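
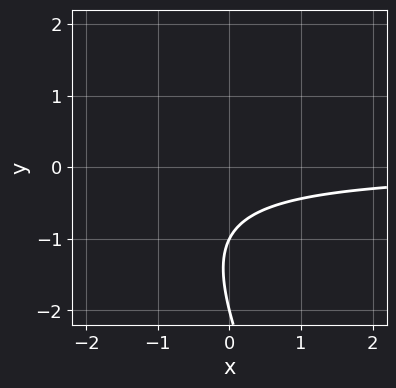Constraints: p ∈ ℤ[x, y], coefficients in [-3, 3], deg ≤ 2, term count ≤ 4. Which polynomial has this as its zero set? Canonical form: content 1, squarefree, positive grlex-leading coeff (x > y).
2*x*y + y^2 + 3*y + 2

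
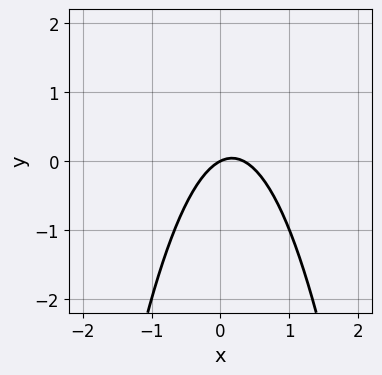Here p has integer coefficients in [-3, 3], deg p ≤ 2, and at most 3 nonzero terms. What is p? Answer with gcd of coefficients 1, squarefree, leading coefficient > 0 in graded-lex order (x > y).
The degree is 2 — a generic line meets the curve in up to 2 points.
Against the integer gridlines: it crosses the x-axis at the gridline x = 0; one y-axis crossing is at y = 0.
Together with the visible shape, these determine p as stated.

3*x^2 - x + 2*y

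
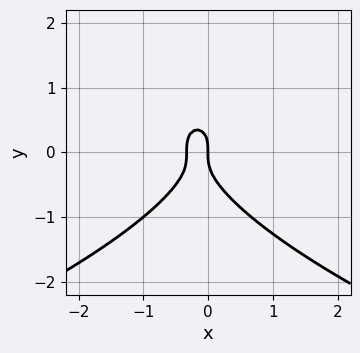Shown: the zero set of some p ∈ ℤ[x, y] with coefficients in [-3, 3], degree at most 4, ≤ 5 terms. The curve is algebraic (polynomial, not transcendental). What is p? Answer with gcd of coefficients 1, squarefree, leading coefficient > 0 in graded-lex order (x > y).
2*y^3 + 3*x^2 + x

(a) The degree is 3 — no degree-2 curve has this shape.
(b) From the axis intercepts and sections: one y-axis crossing is at y = 0; it meets the x-axis at x = 0 (among the integer gridlines).
(c) Assembling these constraints gives the stated polynomial.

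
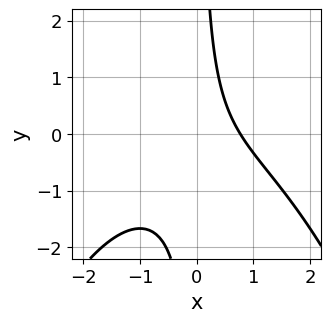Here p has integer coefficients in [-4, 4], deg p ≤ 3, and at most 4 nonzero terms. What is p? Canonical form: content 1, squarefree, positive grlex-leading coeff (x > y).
x^3 + 3*x*y + 2*x - 2

(a) deg p = 3.
(b) Reading off the gridlines: no y-intercept at any integer in the box.
(c) These observations pin down the coefficients.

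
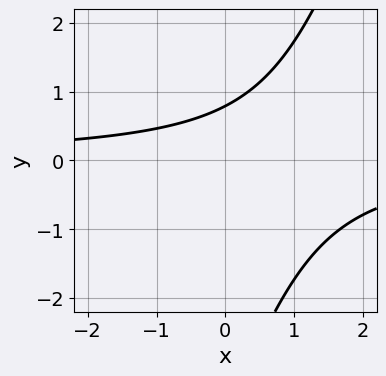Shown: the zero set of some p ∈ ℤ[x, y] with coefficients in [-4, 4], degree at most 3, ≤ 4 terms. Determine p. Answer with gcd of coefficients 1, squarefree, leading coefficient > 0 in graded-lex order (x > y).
3*x*y - y^2 - 3*y + 3

First, the degree is 2 — a generic line meets the curve in up to 2 points.
Next, against the integer gridlines: it misses every integer gridline on the x-axis.
Finally, the integer polynomial consistent with all of this is the stated p.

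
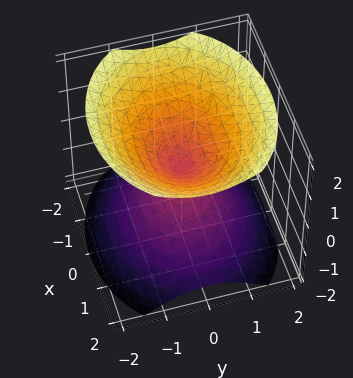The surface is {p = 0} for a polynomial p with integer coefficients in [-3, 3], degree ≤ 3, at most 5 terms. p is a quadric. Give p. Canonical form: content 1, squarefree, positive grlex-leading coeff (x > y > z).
2*x^2 + 3*y^2 - 3*z^2

I count 2 distinct pieces.
deg p = 2.
Symmetries: the x ↦ −x reflection is a symmetry, so x appears only in even powers; the y ↦ −y reflection is a symmetry, so y appears only in even powers; the z ↦ −z reflection is a symmetry, so z appears only in even powers.
Against the integer gridlines: one y-axis crossing is at y = 0; one z-axis crossing is at z = 0; one x-axis crossing is at x = 0.
Together with the visible shape, these determine p as stated.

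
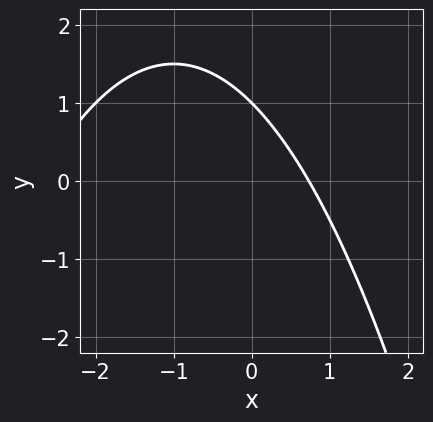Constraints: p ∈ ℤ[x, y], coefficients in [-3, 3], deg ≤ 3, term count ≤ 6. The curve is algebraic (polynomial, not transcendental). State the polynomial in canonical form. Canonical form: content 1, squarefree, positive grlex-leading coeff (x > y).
x^2 + 2*x + 2*y - 2

The degree is 2 — the shape is more complex than any degree-1 curve.
From the visible intercepts: it meets the y-axis at y = 1 (among the integer gridlines).
The integer polynomial consistent with all of this is the stated p.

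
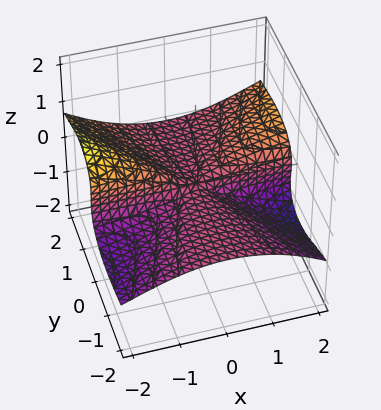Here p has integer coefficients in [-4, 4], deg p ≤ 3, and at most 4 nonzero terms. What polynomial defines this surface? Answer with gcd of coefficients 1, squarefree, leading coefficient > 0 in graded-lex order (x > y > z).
First, the degree is 3 — a generic line meets the surface in up to 3 points.
Next, from the visible intercepts: every point of the x-axis in the box is on the surface; it meets the z-axis at z = 0 (among the integer gridlines); the visible y-axis segment lies entirely on the surface.
Finally, these observations pin down the coefficients.

x^2*y - x*z^2 - 3*y^2*z - 3*z^3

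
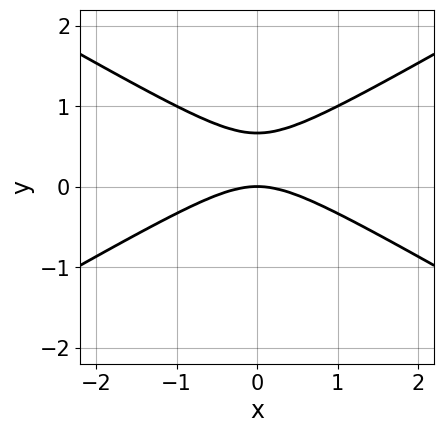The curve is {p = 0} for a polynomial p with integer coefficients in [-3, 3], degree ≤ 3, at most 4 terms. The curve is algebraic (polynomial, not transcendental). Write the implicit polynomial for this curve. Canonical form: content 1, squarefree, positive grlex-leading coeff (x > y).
x^2 - 3*y^2 + 2*y

1. deg p = 2. The shape is more complex than any degree-1 curve.
2. Symmetries: it's symmetric under x → −x, forcing even powers of x.
3. From the axis intercepts and sections: it meets the x-axis at x = 0 (among the integer gridlines); one y-axis crossing is at y = 0.
4. Solving for integer coefficients yields p as stated.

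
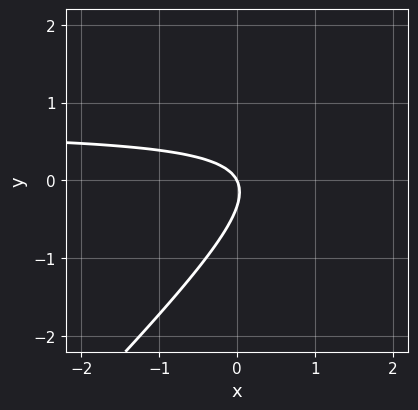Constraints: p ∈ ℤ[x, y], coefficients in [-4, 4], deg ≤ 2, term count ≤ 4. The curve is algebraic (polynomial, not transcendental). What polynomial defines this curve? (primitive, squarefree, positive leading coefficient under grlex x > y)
3*x*y - 3*y^2 - 2*x - y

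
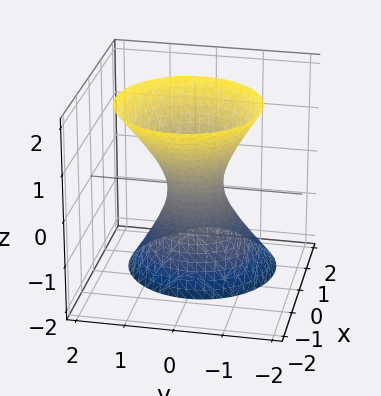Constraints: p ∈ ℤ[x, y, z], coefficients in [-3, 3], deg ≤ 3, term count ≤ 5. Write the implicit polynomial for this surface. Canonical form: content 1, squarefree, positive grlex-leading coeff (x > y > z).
First, degree: no degree-1 surface has this shape, so deg p = 2.
Next, against the integer gridlines: the surface avoids every integer z-axis point in the box.
Finally, fitting integer coefficients to these (and the overall shape) gives p.

3*x^2 + 2*x*z + 3*y^2 - z^2 - 1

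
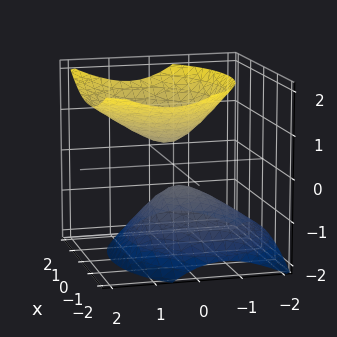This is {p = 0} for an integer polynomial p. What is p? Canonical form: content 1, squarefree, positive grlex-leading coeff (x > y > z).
2*x^2 + 3*y^2 - 2*y*z - 3*z^2 + 1

There are 2 components.
The degree is 2 — a generic line meets the surface in up to 2 points.
Observable constraints: no x-intercept at any integer in the box; no y-intercept at any integer in the box.
Putting this together gives p.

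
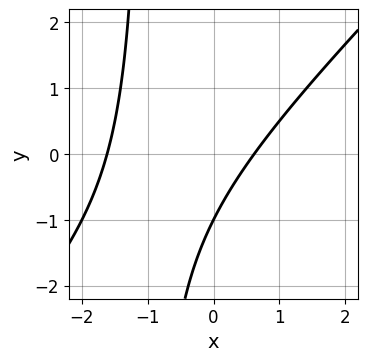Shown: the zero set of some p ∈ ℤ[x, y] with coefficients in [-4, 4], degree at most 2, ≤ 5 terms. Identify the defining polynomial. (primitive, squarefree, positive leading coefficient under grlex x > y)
First, the degree is 2 — the shape is more complex than any degree-1 curve.
Then, from the visible intercepts: it crosses the y-axis at the gridline y = -1.
Finally, putting this together gives p.

x^2 - x*y + x - y - 1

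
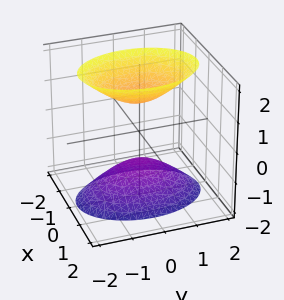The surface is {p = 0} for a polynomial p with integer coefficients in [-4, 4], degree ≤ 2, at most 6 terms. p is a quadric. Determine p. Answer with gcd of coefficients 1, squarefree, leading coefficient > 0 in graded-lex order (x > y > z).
2*x^2 + y^2 - z^2 + 1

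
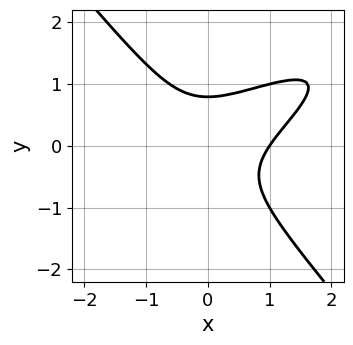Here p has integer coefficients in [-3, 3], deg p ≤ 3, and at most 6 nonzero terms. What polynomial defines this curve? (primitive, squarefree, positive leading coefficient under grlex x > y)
x^3 - 2*x^2*y + 2*y^3 - 1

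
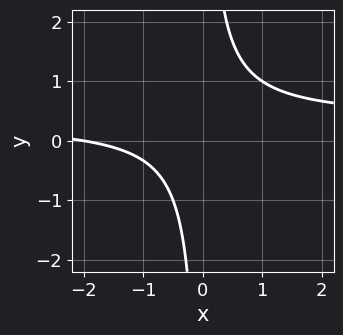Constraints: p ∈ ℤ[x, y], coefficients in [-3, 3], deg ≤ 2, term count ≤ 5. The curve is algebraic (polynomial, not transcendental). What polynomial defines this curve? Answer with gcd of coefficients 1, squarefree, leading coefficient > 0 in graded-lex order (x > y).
(a) The degree is 2 — the shape is more complex than any degree-1 curve.
(b) From the axis intercepts and sections: the curve avoids every integer y-axis point in the box; it crosses the x-axis at the gridline x = -2.
(c) Fitting integer coefficients to these (and the overall shape) gives p.

3*x*y - x - 2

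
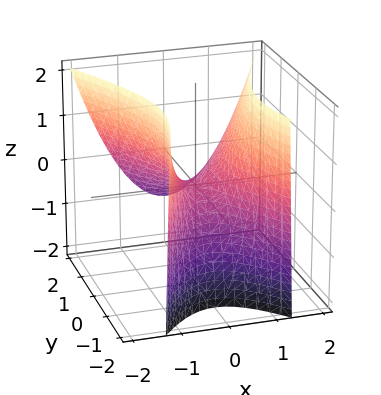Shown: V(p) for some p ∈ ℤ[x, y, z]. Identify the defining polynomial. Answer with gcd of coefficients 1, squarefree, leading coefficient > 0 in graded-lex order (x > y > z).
3*x^2 - y^2 - y*z - 2*z

1. Degree: a generic line meets the surface in up to 2 points, so deg p = 2.
2. From the axis intercepts and sections: it crosses the x-axis at the gridline x = 0; it meets the y-axis at y = 0 (among the integer gridlines).
3. Putting this together gives p.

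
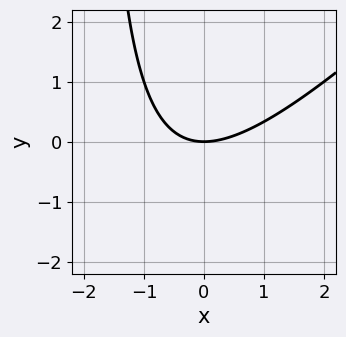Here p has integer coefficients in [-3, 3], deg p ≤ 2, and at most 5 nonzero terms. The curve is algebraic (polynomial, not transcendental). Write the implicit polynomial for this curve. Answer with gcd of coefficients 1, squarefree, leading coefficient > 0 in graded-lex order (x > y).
x^2 - x*y - 2*y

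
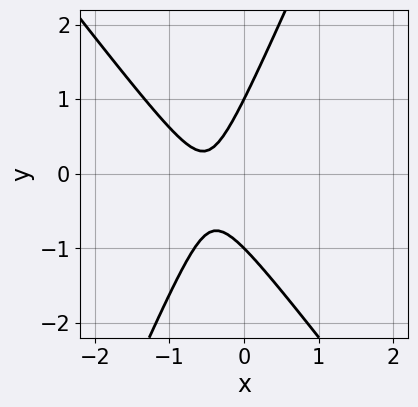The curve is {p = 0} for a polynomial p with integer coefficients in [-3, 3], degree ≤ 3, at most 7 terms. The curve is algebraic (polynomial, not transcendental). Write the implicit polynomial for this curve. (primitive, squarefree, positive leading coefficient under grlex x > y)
3*x^2 + x*y - y^2 + 3*x + 1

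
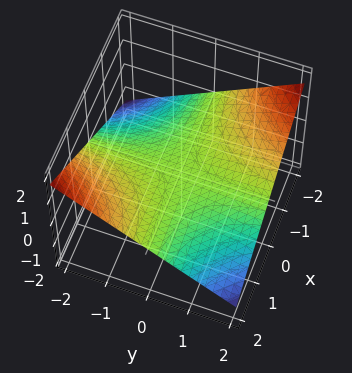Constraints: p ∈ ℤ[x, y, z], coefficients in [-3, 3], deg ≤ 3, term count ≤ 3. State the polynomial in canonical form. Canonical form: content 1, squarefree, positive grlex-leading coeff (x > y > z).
x*y + 3*z

(a) deg p = 2. A hyperbolic paraboloid; a quadric.
(b) From the axis intercepts and sections: the visible y-axis segment lies entirely on the surface; every point of the x-axis in the box is on the surface; it crosses the z-axis at the gridline z = 0.
(c) Matching integer coefficients to the picture gives p.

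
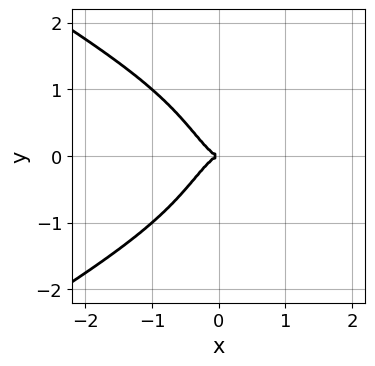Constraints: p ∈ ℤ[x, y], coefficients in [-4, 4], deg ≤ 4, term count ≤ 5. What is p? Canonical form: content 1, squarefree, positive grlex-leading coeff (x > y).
The degree is 4 — a generic line meets the curve in up to 4 points.
Symmetries: mirror symmetry y ↦ −y ⇒ only even powers of y.
Reading off the gridlines: it crosses the x-axis at the gridline x = 0; it crosses the y-axis at the gridline y = 0.
Solving for integer coefficients yields p as stated.

x^4 - 3*x^2*y^2 - 3*x^3 - y^2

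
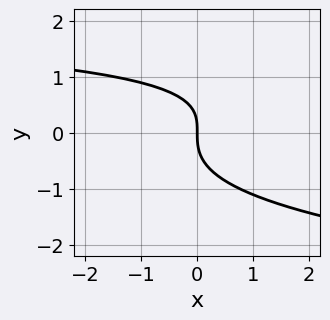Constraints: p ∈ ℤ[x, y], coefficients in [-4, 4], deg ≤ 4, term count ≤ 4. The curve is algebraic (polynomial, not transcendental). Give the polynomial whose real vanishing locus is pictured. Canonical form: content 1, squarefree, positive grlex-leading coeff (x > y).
3*y^3 - x*y + 3*x

Degree: the shape is more complex than any degree-2 curve, so deg p = 3.
Against the integer gridlines: it meets the x-axis at x = 0 (among the integer gridlines); one y-axis crossing is at y = 0.
Putting this together gives p.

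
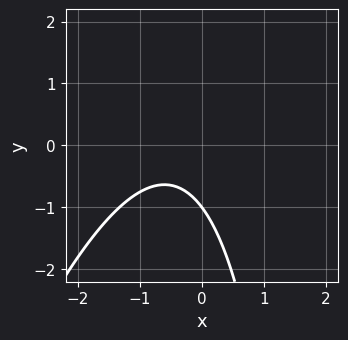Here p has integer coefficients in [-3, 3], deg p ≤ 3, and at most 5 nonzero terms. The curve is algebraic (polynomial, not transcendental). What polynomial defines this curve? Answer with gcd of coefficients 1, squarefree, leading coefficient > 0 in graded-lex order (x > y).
3*x^2 - x*y + 3*x + 3*y + 3

deg p = 2. The shape is more complex than any degree-1 curve.
Against the integer gridlines: one y-axis crossing is at y = -1; it misses every integer gridline on the x-axis.
Solving for integer coefficients yields p as stated.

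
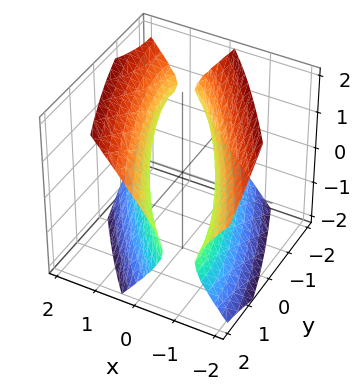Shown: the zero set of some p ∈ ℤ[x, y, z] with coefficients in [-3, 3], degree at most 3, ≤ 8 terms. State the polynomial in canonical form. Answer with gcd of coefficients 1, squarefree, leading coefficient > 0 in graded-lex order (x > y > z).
First, there are 2 components. Treating them together as one polynomial.
Next, the degree is 2 — the shape is more complex than any degree-1 surface.
Next, from the axis intercepts and sections: the surface avoids every integer z-axis point in the box.
Finally, solving for integer coefficients yields p as stated.

3*x^2 + 3*x*y + y^2 - y*z - 2*z^2 - 2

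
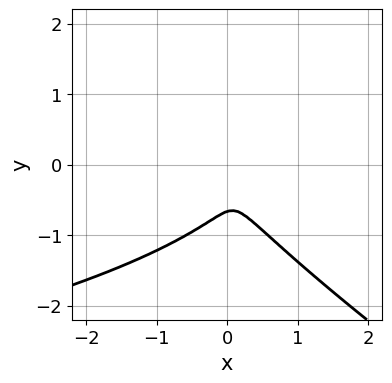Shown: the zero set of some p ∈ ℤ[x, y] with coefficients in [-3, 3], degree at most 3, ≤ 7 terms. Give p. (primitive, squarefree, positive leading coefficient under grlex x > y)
2*x*y^2 + 3*y^3 + 3*x^2 + 2*x*y + 2*y^2

deg p = 3. A generic line meets the curve in up to 3 points.
The integer polynomial consistent with all of this is the stated p.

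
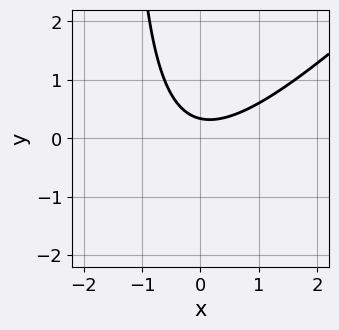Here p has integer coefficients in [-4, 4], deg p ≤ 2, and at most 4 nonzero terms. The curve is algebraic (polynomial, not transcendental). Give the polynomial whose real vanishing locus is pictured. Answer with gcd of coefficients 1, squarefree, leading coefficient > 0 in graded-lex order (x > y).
2*x^2 - 2*x*y - 3*y + 1

(a) deg p = 2. No degree-1 curve has this shape.
(b) Reading off the gridlines: it misses every integer gridline on the x-axis.
(c) Fitting integer coefficients to these (and the overall shape) gives p.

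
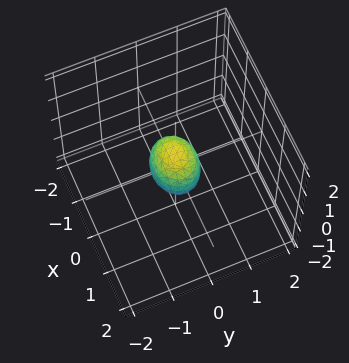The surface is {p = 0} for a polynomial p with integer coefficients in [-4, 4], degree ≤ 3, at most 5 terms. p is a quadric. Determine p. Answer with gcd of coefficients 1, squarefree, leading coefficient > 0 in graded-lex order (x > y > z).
Degree: bounded and convex; a quadric, so deg p = 2.
Symmetries: mirror symmetry y ↦ −y ⇒ only even powers of y; the z ↦ −z reflection is a symmetry, so z appears only in even powers; the x ↦ −x reflection is a symmetry, so x appears only in even powers.
These observations pin down the coefficients.

2*x^2 + 3*y^2 + 2*z^2 - 1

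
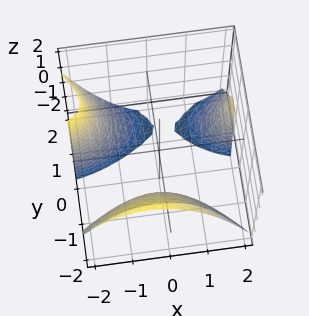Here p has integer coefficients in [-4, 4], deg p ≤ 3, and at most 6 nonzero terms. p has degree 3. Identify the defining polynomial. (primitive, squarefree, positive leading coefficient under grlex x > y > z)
2*x^2*y - x*y^2 - 2*y^3 - 2*y^2*z - 3

1. I count 3 distinct pieces. Treating them together as one polynomial.
2. Degree: the shape is more complex than any degree-2 surface, so deg p = 3.
3. Reading off the gridlines: the surface avoids every integer x-axis point in the box; no z-intercept at any integer in the box.
4. These observations pin down the coefficients.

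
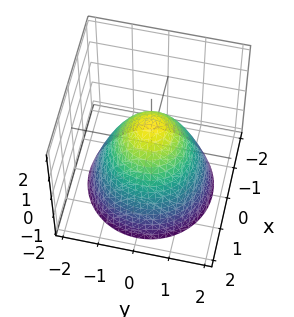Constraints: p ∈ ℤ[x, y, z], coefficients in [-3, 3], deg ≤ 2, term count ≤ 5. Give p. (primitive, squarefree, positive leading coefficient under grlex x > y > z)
x^2 + y^2 + z - 1

(a) The degree is 2 — the shape is more complex than any degree-1 surface.
(b) Symmetries: rotational symmetry about the z-axis ⇒ p depends on x, y only through x² + y².
(c) Reading off the gridlines: the y-axis gridline crossings are at y ∈ {-1, 1}; the x-axis gridline crossings are at x ∈ {-1, 1}; a circular section at z = -1 has radius between 1 and 2.
(d) The integer polynomial consistent with all of this is the stated p. Check: (0, 0, 1) on the z-axis lies on the surface, and p(0, 0, 1) = 0. ✓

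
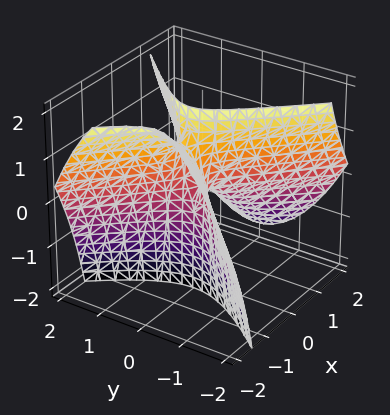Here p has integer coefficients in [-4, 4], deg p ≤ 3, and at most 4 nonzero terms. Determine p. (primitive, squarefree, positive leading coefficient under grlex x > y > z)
1. deg p = 2. No degree-1 surface has this shape.
2. Reading off the gridlines: it meets the y-axis at y = 0 (among the integer gridlines); one x-axis crossing is at x = 0.
3. Matching integer coefficients to the picture gives p.

3*x^2 + 3*x*z - 3*y^2 + z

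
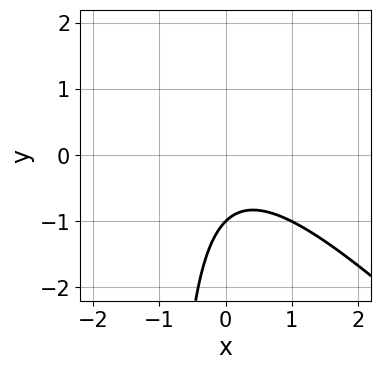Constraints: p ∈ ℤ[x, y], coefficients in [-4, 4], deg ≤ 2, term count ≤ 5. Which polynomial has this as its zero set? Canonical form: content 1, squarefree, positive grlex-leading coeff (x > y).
The degree is 2 — no degree-1 curve has this shape.
Observable constraints: no x-intercept at any integer in the box; it meets the y-axis at y = -1 (among the integer gridlines).
The integer polynomial consistent with all of this is the stated p.

x^2 + x*y + y + 1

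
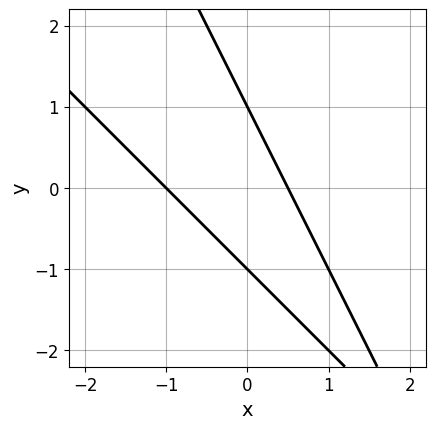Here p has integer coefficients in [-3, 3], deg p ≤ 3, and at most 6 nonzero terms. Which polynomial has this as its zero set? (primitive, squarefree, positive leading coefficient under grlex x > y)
(a) Degree: the shape is more complex than any degree-1 curve, so deg p = 2.
(b) Checking where it meets the axes: it meets the x-axis at x = -1 (among the integer gridlines); the y-axis gridline crossings are at y ∈ {-1, 1}.
(c) Putting this together gives p.

2*x^2 + 3*x*y + y^2 + x - 1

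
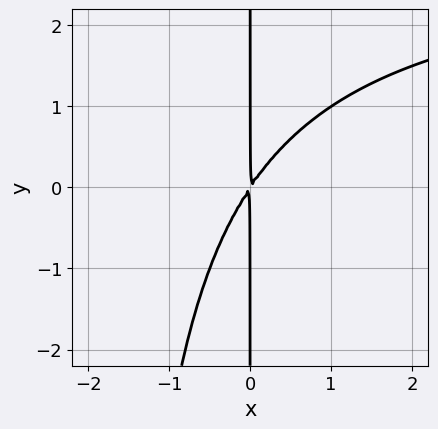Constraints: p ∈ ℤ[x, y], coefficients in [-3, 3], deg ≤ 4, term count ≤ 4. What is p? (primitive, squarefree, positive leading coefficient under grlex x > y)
x^2*y - 3*x^2 + 2*x*y

1. Degree: a generic line meets the curve in up to 3 points, so deg p = 3.
2. Checking where it meets the axes: every point of the y-axis in the box is on the curve.
3. The integer polynomial consistent with all of this is the stated p.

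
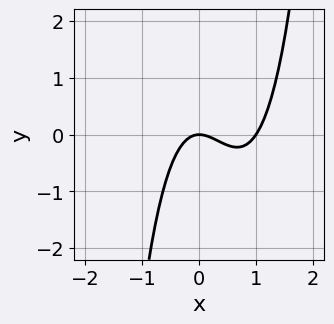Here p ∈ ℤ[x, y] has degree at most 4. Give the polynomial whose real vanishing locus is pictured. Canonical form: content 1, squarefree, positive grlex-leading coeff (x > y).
First, degree: no degree-2 curve has this shape, so deg p = 3.
Then, against the integer gridlines: among the integer gridlines, it crosses the x-axis at x ∈ {0, 1}; it meets the y-axis at y = 0 (among the integer gridlines).
Finally, fitting integer coefficients to these (and the overall shape) gives p.

3*x^3 - 3*x^2 - 2*y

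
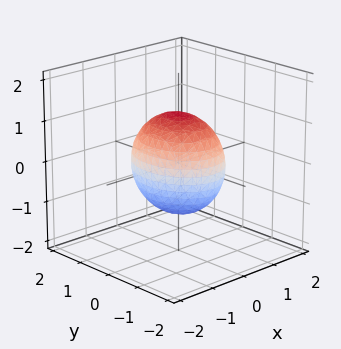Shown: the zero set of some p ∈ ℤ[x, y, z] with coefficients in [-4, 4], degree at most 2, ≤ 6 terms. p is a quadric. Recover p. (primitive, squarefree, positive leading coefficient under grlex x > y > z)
Degree: a closed, bounded, convex surface; a quadric, so deg p = 2.
Symmetries: it's symmetric under z → −z, forcing even powers of z; the y ↦ −y reflection is a symmetry, so y appears only in even powers; mirror symmetry x ↦ −x ⇒ only even powers of x.
From the axis intercepts and sections: the x-axis gridline crossings are at x ∈ {-1, 1}.
These observations pin down the coefficients.

3*x^2 + 2*y^2 + 2*z^2 - 3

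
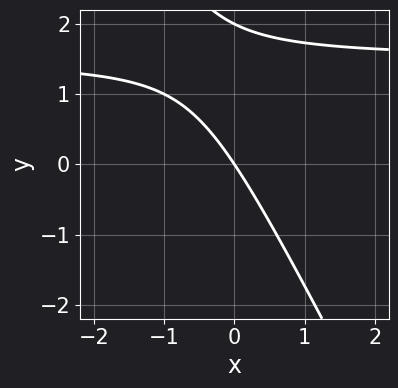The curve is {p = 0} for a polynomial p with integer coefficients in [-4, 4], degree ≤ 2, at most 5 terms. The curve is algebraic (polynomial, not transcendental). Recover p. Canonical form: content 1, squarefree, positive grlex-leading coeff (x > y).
2*x*y + y^2 - 3*x - 2*y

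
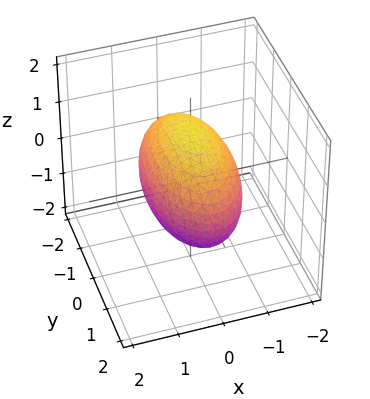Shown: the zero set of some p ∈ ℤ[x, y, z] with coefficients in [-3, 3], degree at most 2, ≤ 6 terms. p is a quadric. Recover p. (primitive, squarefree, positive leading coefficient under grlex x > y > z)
3*x^2 + y^2 + 2*z^2 - 3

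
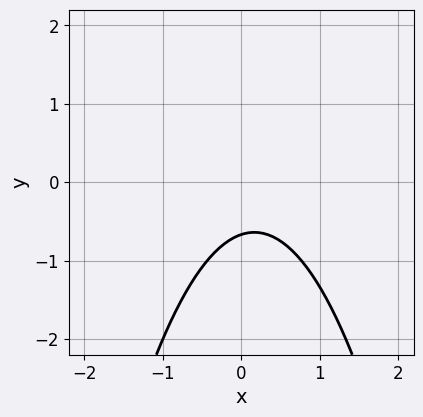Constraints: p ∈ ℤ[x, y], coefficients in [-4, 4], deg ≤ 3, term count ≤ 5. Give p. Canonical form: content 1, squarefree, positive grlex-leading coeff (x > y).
1. deg p = 2. The shape is more complex than any degree-1 curve.
2. Checking where it meets the axes: it misses every integer gridline on the x-axis.
3. Matching integer coefficients to the picture gives p.

3*x^2 - x + 3*y + 2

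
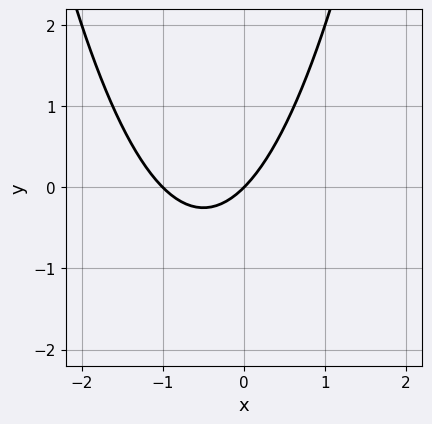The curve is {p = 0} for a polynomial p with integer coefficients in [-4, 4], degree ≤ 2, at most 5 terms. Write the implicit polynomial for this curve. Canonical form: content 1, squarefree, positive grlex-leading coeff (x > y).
The degree is 2 — a generic line meets the curve in up to 2 points.
From the axis intercepts and sections: it crosses the y-axis at the gridline y = 0; among the integer gridlines, it crosses the x-axis at x ∈ {-1, 0}.
Solving for integer coefficients yields p as stated.

x^2 + x - y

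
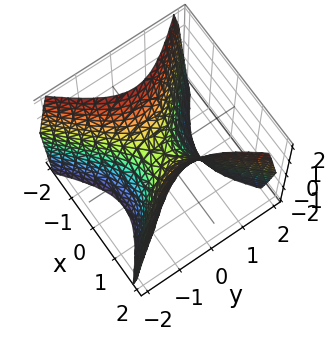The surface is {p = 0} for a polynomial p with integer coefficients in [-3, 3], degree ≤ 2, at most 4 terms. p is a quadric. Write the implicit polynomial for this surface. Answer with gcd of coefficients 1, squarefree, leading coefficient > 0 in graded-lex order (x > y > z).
1. Degree: a saddle surface; a quadric, so deg p = 2.
2. Symmetries: the x ↦ −x reflection is a symmetry, so x appears only in even powers; mirror symmetry y ↦ −y ⇒ only even powers of y.
3. Checking where it meets the axes: it crosses the y-axis at the gridline y = 0; one x-axis crossing is at x = 0; one z-axis crossing is at z = 0.
4. Putting this together gives p.

3*x^2 - 3*y^2 - 2*z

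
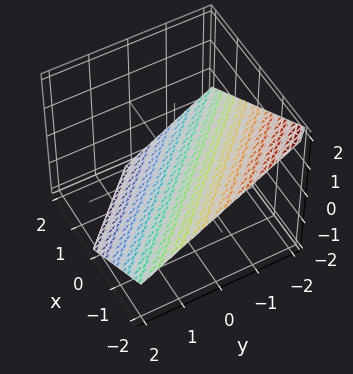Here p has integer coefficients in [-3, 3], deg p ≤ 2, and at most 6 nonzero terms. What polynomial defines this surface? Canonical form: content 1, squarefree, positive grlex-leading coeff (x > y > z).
1. The degree is 1 — the surface is flat (a plane).
2. Reading off the gridlines: it crosses the y-axis at the gridline y = -1; it crosses the x-axis at the gridline x = -1.
3. Assembling these constraints gives the stated polynomial.

2*x + 2*y + 3*z + 2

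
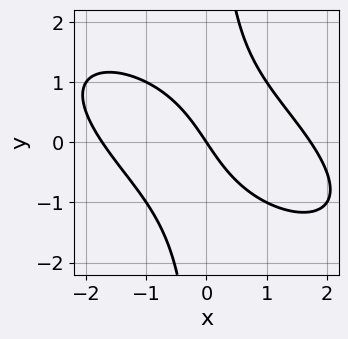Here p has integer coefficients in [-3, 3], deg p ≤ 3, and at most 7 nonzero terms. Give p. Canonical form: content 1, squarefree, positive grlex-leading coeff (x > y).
(a) deg p = 3. The shape is more complex than any degree-2 curve.
(b) Observable constraints: one y-axis crossing is at y = 0; it meets the x-axis at x = 0 (among the integer gridlines).
(c) Solving for integer coefficients yields p as stated.

x^3 + 2*x^2*y + 2*x*y^2 - 3*x - 2*y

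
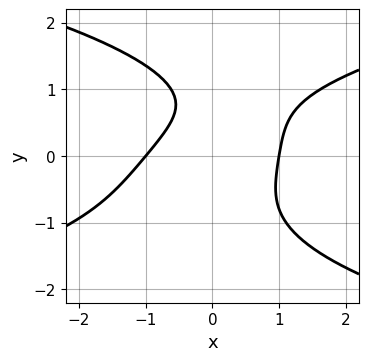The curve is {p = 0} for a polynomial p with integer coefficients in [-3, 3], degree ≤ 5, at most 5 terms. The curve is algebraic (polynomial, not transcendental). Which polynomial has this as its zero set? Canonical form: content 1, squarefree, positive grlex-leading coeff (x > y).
(a) deg p = 4. The shape is more complex than any degree-3 curve.
(b) Observable constraints: the x-axis gridline crossings are at x ∈ {-1, 1}; no y-intercept at any integer in the box.
(c) Matching integer coefficients to the picture gives p.

2*y^4 - 3*x^2 + 3*x*y - 2*y + 3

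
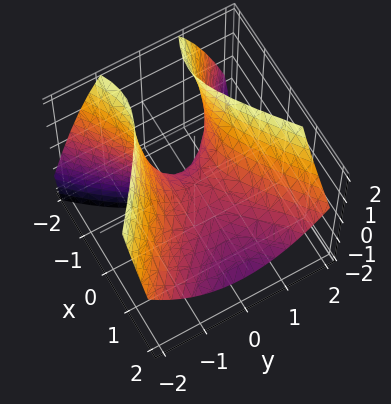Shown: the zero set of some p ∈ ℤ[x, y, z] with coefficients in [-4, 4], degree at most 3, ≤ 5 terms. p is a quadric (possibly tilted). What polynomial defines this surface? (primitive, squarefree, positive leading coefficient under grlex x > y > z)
The degree is 2 — no degree-1 surface has this shape.
Observable constraints: it meets the x-axis at x = 0 (among the integer gridlines); one z-axis crossing is at z = 0; it crosses the y-axis at the gridline y = 0.
Fitting integer coefficients to these (and the overall shape) gives p.

2*x^2 + 3*x*z - 3*y^2 + 3*z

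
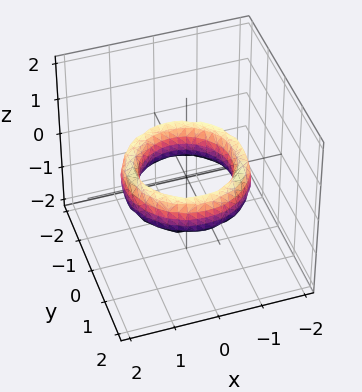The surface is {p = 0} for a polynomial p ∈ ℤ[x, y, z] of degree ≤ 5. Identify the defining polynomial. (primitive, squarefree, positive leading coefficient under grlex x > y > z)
x^4 + 2*x^2*y^2 + y^4 - 3*x^2 - 3*y^2 + z^2 + 2

The degree is 4 — a generic line meets the surface in up to 4 points.
Symmetries: rotational symmetry about the z-axis ⇒ p depends on x, y only through x² + y².
From the axis intercepts and sections: the x-axis gridline crossings are at x ∈ {-1, 1}; among the integer gridlines, it crosses the y-axis at y ∈ {-1, 1}; the surface avoids every integer z-axis point in the box.
Assembling these constraints gives the stated polynomial.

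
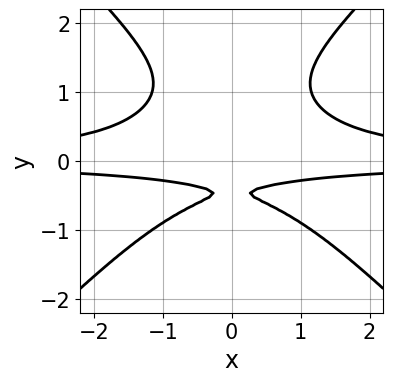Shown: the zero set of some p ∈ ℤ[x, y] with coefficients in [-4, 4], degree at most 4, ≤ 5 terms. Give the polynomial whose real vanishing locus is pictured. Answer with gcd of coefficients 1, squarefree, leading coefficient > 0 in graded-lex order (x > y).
3*x^2*y^2 - 3*y^4 + 3*y^3 - 3*y - 1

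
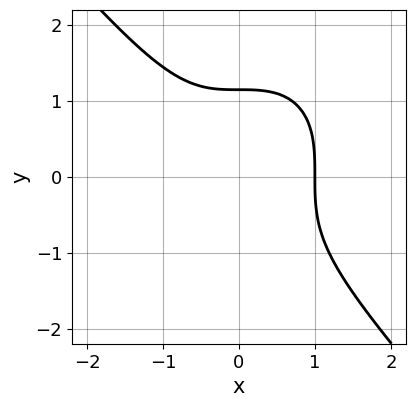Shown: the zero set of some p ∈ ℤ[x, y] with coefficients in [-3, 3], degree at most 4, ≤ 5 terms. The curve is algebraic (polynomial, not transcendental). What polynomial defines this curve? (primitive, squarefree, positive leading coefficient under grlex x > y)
(a) The degree is 3 — the shape is more complex than any degree-2 curve.
(b) Checking where it meets the axes: one x-axis crossing is at x = 1.
(c) Solving for integer coefficients yields p as stated.

3*x^3 + 2*y^3 - 3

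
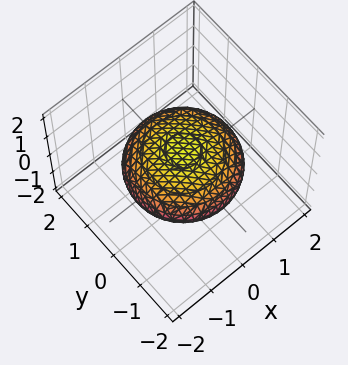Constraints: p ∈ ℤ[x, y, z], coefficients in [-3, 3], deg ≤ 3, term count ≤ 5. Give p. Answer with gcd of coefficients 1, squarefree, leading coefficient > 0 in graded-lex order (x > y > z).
x^2 + y^2 + 3*z^2 - 2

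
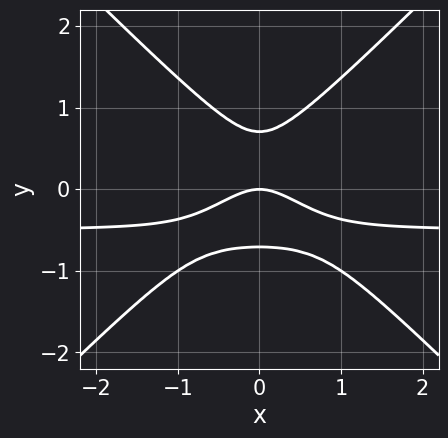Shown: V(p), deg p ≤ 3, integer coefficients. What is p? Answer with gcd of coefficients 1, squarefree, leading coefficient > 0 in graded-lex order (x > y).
2*x^2*y - 2*y^3 + x^2 + y

(a) deg p = 3. No degree-2 curve has this shape.
(b) Symmetries: mirror symmetry x ↦ −x ⇒ only even powers of x.
(c) Reading off the gridlines: it crosses the x-axis at the gridline x = 0; it meets the y-axis at y = 0 (among the integer gridlines).
(d) Assembling these constraints gives the stated polynomial.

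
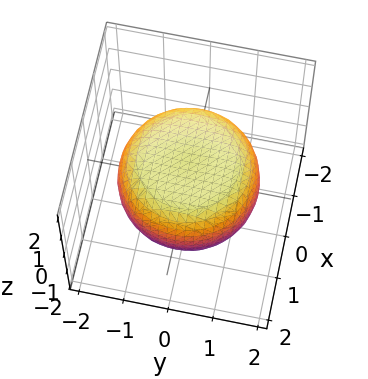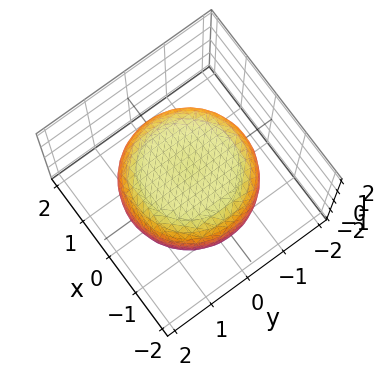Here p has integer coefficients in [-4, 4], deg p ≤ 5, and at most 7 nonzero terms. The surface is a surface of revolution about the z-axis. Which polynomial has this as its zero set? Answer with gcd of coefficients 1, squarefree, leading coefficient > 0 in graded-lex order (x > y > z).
First, the degree is 4 — a generic line meets the surface in up to 4 points.
Next, symmetries: rotational symmetry about the z-axis ⇒ p depends on x, y only through x² + y².
Next, from the axis intercepts and sections: a circular section at z = 1 has radius exactly 1; among the integer gridlines, it crosses the z-axis at z ∈ {-1, 1}.
Finally, fitting integer coefficients to these (and the overall shape) gives p.

x^4 + 2*x^2*y^2 + y^4 - x^2 - y^2 + 3*z^2 - 3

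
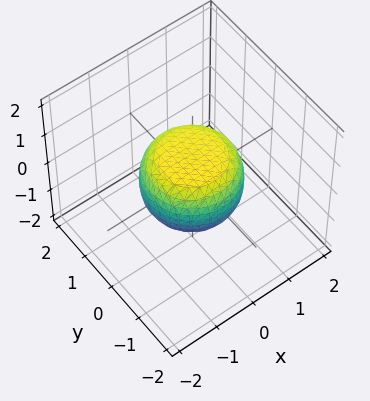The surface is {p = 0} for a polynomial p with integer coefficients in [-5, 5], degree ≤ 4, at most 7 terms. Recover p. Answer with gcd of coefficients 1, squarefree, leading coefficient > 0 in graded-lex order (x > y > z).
1. deg p = 4. A generic line meets the surface in up to 4 points.
2. Symmetries: rotational symmetry about the z-axis ⇒ p depends on x, y only through x² + y².
3. Reading off the gridlines: a circular section at z = 0 has radius between 1 and 2.
4. Assembling these constraints gives the stated polynomial.

2*x^4 + 4*x^2*y^2 + 2*y^4 - x^2 - y^2 + 3*z^2 - 2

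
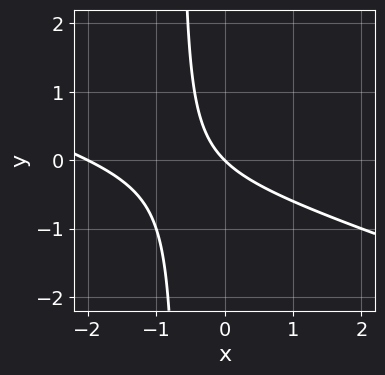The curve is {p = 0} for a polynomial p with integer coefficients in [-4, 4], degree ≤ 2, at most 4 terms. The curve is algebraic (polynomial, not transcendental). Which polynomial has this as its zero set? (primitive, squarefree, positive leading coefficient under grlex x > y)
1. deg p = 2. A generic line meets the curve in up to 2 points.
2. Checking where it meets the axes: one y-axis crossing is at y = 0; the x-axis gridline crossings are at x ∈ {-2, 0}.
3. Assembling these constraints gives the stated polynomial.

x^2 + 3*x*y + 2*x + 2*y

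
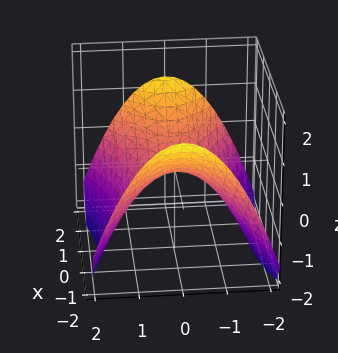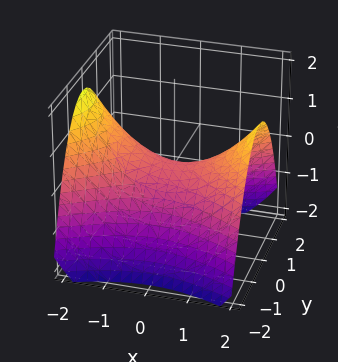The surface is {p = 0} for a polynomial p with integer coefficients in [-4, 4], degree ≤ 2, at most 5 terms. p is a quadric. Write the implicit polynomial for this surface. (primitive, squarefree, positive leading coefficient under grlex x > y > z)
x^2 - 2*y^2 - 3*z

(a) deg p = 2. A saddle surface; a quadric.
(b) Symmetries: mirror symmetry x ↦ −x ⇒ only even powers of x; it's symmetric under y → −y, forcing even powers of y.
(c) Observable constraints: it meets the z-axis at z = 0 (among the integer gridlines); it meets the x-axis at x = 0 (among the integer gridlines); it crosses the y-axis at the gridline y = 0.
(d) Together with the visible shape, these determine p as stated.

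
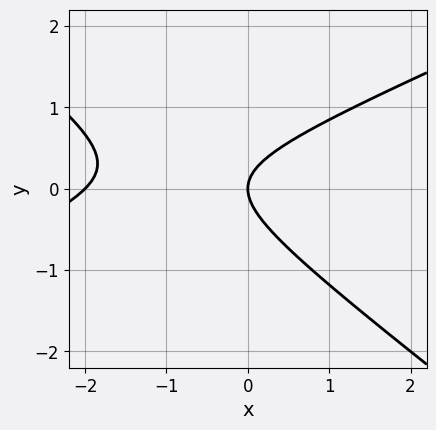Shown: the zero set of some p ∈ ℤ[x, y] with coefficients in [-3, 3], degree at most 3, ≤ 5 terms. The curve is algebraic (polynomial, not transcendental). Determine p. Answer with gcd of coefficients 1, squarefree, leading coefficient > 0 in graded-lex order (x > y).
x^2 - x*y - 3*y^2 + 2*x

(a) The degree is 2 — the shape is more complex than any degree-1 curve.
(b) Checking where it meets the axes: it meets the y-axis at y = 0 (among the integer gridlines); the x-axis gridline crossings are at x ∈ {-2, 0}.
(c) These observations pin down the coefficients.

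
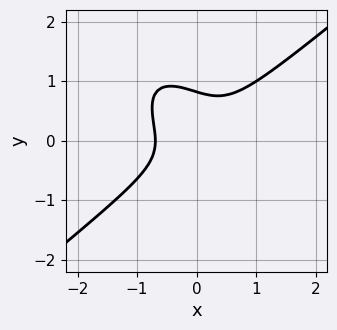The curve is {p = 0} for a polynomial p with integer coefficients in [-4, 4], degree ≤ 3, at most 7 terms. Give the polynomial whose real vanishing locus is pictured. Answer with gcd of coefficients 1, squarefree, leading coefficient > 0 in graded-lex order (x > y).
3*x^3 - 2*x*y^2 - 3*y^3 + y^2 + 1

1. The degree is 3 — a generic line meets the curve in up to 3 points.
2. Matching integer coefficients to the picture gives p.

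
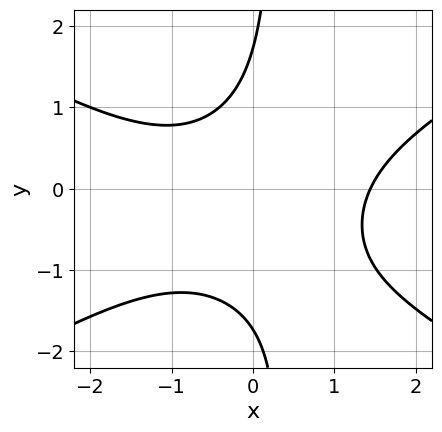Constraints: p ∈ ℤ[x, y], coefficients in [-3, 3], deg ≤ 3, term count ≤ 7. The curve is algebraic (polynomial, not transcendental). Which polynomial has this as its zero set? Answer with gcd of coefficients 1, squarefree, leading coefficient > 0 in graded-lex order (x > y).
x^3 - 3*x*y^2 - 2*x*y + y^2 - 3

(a) The degree is 3 — the shape is more complex than any degree-2 curve.
(b) Matching integer coefficients to the picture gives p.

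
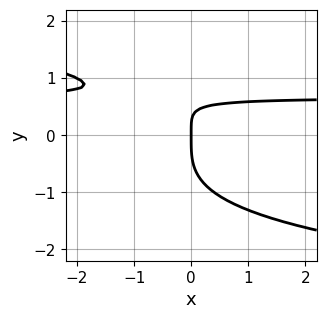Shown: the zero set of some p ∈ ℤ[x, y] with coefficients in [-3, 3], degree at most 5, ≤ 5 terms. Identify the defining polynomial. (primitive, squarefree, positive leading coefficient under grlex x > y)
2*y^4 + 3*x*y - 2*x

Degree: a generic line meets the curve in up to 4 points, so deg p = 4.
From the axis intercepts and sections: it crosses the x-axis at the gridline x = 0; it meets the y-axis at y = 0 (among the integer gridlines).
Fitting integer coefficients to these (and the overall shape) gives p.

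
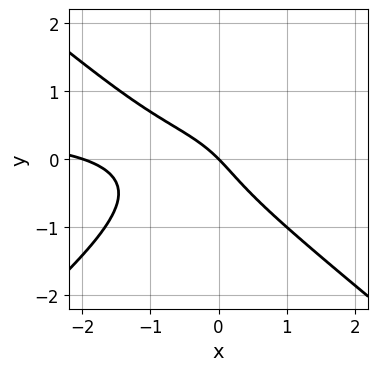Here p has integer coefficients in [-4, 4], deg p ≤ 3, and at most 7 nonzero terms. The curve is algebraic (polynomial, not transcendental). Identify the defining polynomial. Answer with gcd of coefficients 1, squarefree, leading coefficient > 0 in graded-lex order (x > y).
1. Degree: a generic line meets the curve in up to 3 points, so deg p = 3.
2. Against the integer gridlines: it meets the y-axis at y = 0 (among the integer gridlines); the x-axis gridline crossings are at x ∈ {-2, 0}.
3. These observations pin down the coefficients.

2*x^2*y - 3*y^3 - x^2 - 2*x - 2*y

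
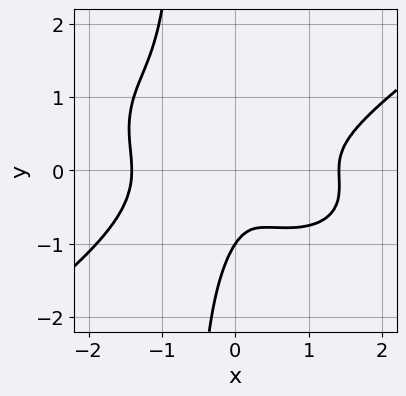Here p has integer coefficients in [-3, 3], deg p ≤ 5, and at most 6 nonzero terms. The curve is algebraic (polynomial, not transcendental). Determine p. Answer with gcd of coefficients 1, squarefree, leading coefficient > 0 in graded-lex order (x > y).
x^4 - 3*x*y^3 - 2*y^3 - 2*x^2 - 2*y^2

Degree: no degree-3 curve has this shape, so deg p = 4.
Against the integer gridlines: one y-axis crossing is at y = -1.
Together with the visible shape, these determine p as stated.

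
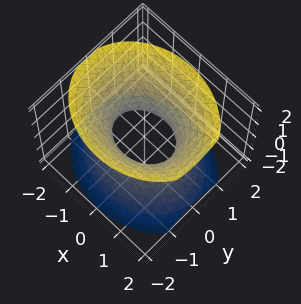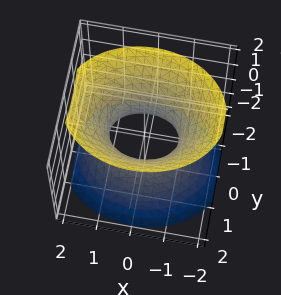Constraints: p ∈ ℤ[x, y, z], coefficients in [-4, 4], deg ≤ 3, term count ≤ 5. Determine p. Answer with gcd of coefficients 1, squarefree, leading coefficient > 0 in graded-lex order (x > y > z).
First, the degree is 2 — an hourglass — one-sheet hyperboloid; a quadric.
Then, symmetries: mirror symmetry x ↦ −x ⇒ only even powers of x; mirror symmetry y ↦ −y ⇒ only even powers of y; the z ↦ −z reflection is a symmetry, so z appears only in even powers.
Then, reading off the gridlines: the x-axis gridline crossings are at x ∈ {-1, 1}; the surface avoids every integer z-axis point in the box.
Finally, fitting integer coefficients to these (and the overall shape) gives p.

2*x^2 + 3*y^2 - 2*z^2 - 2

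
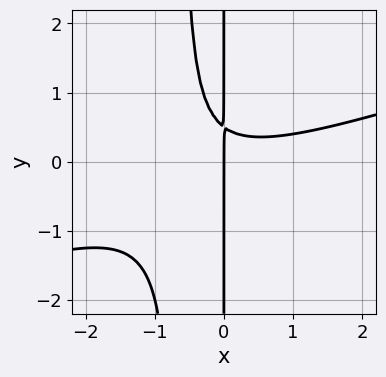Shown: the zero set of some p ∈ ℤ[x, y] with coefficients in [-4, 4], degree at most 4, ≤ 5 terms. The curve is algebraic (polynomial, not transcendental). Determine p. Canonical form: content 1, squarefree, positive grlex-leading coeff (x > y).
(a) Degree: no degree-2 curve has this shape, so deg p = 3.
(b) From the axis intercepts and sections: every point of the y-axis in the box is on the curve; it meets the x-axis at x = 0 (among the integer gridlines).
(c) Matching integer coefficients to the picture gives p.

x^3 - 3*x^2*y - 2*x*y + x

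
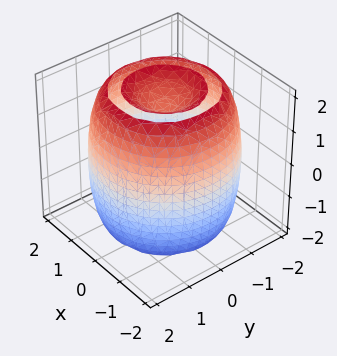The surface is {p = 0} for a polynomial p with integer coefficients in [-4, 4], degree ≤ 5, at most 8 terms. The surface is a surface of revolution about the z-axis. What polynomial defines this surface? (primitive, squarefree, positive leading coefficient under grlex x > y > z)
x^4 + 2*x^2*y^2 + y^4 - 3*x^2 - 3*y^2 + z^2 - 2

First, I count 2 distinct pieces. Treating them together as one polynomial.
Then, the degree is 4 — no degree-3 surface has this shape.
Then, symmetry: every cross-section ⟂ z is a circle, so x, y appear only via x² + y².
Then, checking where it meets the axes: a circular section at z = -1 has radius between 1 and 2.
Finally, solving for integer coefficients yields p as stated.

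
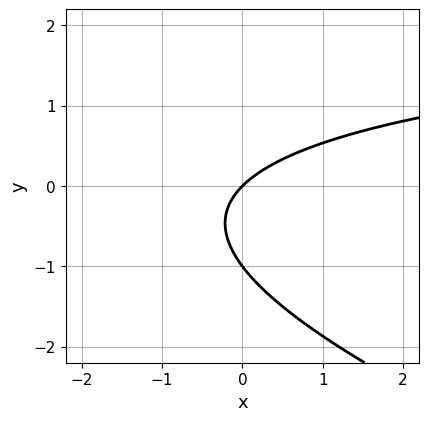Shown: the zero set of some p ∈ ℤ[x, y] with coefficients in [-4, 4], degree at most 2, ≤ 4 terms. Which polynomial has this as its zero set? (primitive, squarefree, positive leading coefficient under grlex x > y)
x*y + 3*y^2 - 3*x + 3*y

(a) deg p = 2.
(b) Observable constraints: among the integer gridlines, it crosses the y-axis at y ∈ {-1, 0}; it meets the x-axis at x = 0 (among the integer gridlines).
(c) Fitting integer coefficients to these (and the overall shape) gives p.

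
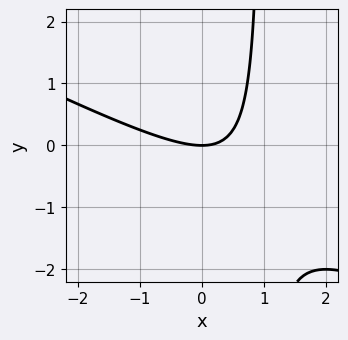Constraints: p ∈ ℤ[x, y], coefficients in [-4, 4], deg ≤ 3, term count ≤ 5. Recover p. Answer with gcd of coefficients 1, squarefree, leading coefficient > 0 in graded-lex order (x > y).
Degree: no degree-1 curve has this shape, so deg p = 2.
Observable constraints: it crosses the y-axis at the gridline y = 0; it crosses the x-axis at the gridline x = 0.
Putting this together gives p.

x^2 + 2*x*y - 2*y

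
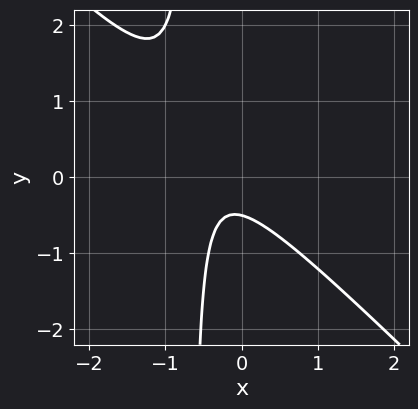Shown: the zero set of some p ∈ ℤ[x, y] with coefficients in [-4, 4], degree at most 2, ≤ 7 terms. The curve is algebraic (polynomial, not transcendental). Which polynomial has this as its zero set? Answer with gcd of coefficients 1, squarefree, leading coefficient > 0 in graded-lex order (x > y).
The degree is 2 — the shape is more complex than any degree-1 curve.
Checking where it meets the axes: the curve avoids every integer x-axis point in the box.
Together with the visible shape, these determine p as stated.

3*x^2 + 3*x*y + 2*x + 2*y + 1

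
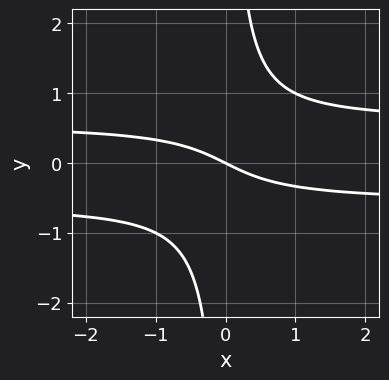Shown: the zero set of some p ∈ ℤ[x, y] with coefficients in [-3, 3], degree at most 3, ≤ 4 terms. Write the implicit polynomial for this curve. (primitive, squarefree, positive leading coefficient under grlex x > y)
1. deg p = 3. No degree-2 curve has this shape.
2. Against the integer gridlines: it meets the y-axis at y = 0 (among the integer gridlines); it meets the x-axis at x = 0 (among the integer gridlines).
3. Putting this together gives p.

3*x*y^2 - x - 2*y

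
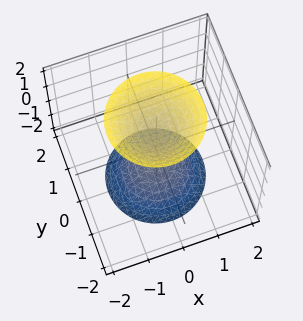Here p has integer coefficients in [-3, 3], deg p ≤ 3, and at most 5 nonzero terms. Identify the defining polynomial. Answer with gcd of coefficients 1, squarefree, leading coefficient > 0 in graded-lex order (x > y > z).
First, there are 2 components. They look like related sheets of one shape, so recover p as a whole.
Next, the degree is 2 — two sheets facing apart; a quadric.
Next, symmetries: it's symmetric under z → −z, forcing even powers of z; the surface is invariant under rotation about z: p = q(x² + y², z).
Next, checking where it meets the axes: no y-intercept at any integer in the box; it misses every integer gridline on the x-axis.
Finally, putting this together gives p. Check: (0, 0, -1) on the z-axis lies on the surface, and p(0, 0, -1) = 0. ✓

2*x^2 + 2*y^2 - z^2 + 1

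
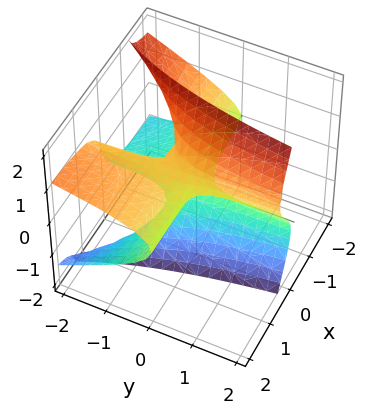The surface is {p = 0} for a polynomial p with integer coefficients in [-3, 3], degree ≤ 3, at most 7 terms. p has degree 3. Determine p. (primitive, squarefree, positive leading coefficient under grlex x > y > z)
First, degree: no degree-2 surface has this shape, so deg p = 3.
Then, checking where it meets the axes: the z-axis gridline crossings are at z ∈ {-1, 0, 1}; the visible y-axis segment lies entirely on the surface; every point of the x-axis in the box is on the surface.
Finally, assembling these constraints gives the stated polynomial.

3*x*z^2 + z^3 + 2*x*y - y*z - z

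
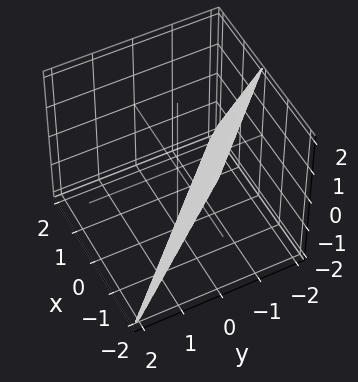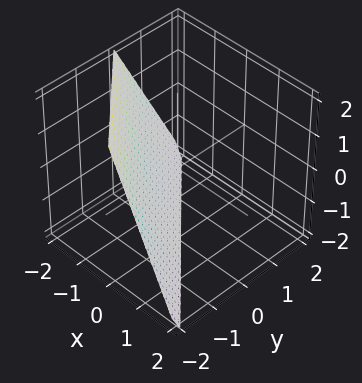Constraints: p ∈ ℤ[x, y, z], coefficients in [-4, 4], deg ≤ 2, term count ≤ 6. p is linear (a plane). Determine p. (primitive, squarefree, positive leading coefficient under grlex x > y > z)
1. The degree is 1 — every cross-section is a straight line — this is a plane.
2. Against the integer gridlines: it meets the z-axis at z = -2 (among the integer gridlines); it meets the x-axis at x = -1 (among the integer gridlines); one y-axis crossing is at y = -1.
3. Assembling these constraints gives the stated polynomial.

2*x + 2*y + z + 2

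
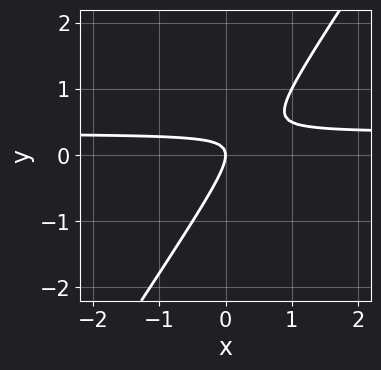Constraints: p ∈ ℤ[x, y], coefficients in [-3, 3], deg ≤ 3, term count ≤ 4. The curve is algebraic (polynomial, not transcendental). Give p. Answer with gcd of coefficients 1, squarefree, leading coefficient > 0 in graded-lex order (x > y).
3*x*y - 2*y^2 - x

1. deg p = 2. The shape is more complex than any degree-1 curve.
2. Against the integer gridlines: one y-axis crossing is at y = 0; it meets the x-axis at x = 0 (among the integer gridlines).
3. Assembling these constraints gives the stated polynomial.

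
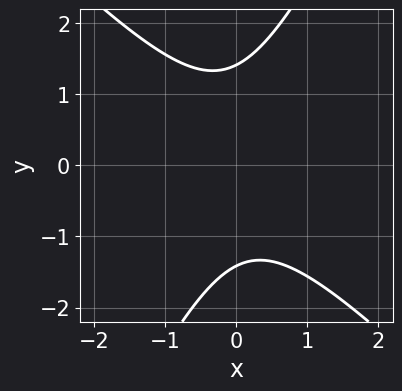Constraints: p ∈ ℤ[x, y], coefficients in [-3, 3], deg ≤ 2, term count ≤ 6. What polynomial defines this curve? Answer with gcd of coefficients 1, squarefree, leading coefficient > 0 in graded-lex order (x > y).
2*x^2 + x*y - y^2 + 2

The degree is 2 — a generic line meets the curve in up to 2 points.
Reading off the gridlines: no x-intercept at any integer in the box.
Together with the visible shape, these determine p as stated.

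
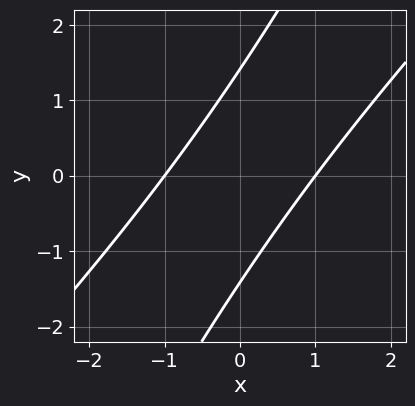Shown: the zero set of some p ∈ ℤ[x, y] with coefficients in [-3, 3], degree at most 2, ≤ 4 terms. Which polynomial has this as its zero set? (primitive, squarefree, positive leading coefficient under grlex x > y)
deg p = 2.
From the visible intercepts: among the integer gridlines, it crosses the x-axis at x ∈ {-1, 1}.
Fitting integer coefficients to these (and the overall shape) gives p.

2*x^2 - 3*x*y + y^2 - 2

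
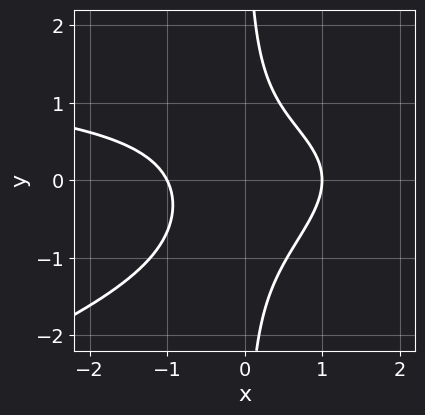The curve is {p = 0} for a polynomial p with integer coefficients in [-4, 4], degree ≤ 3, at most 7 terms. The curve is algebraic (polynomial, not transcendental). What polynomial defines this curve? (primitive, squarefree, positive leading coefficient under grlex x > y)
deg p = 3. No degree-2 curve has this shape.
From the visible intercepts: no y-intercept at any integer in the box; the x-axis gridline crossings are at x ∈ {-1, 1}.
These observations pin down the coefficients.

x^2*y - 3*x*y^2 - 2*x^2 - x*y + 2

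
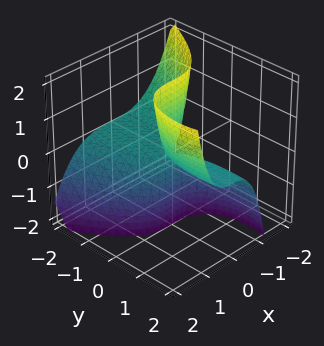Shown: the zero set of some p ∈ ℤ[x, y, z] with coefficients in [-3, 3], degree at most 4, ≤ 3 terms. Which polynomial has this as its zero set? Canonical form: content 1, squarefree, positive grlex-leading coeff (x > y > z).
2*x^3 + y^2*z - 3*y*z

The degree is 3 — the shape is more complex than any degree-2 surface.
From the visible intercepts: one x-axis crossing is at x = 0; every point of the z-axis in the box is on the surface; the visible y-axis segment lies entirely on the surface.
The integer polynomial consistent with all of this is the stated p.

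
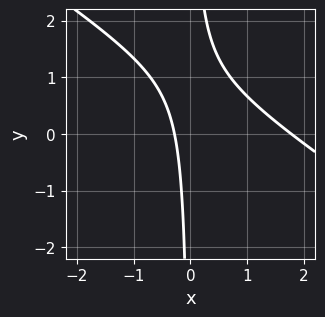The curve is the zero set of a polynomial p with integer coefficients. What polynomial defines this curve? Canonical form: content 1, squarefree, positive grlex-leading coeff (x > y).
1. The degree is 2 — a generic line meets the curve in up to 2 points.
2. Observable constraints: no y-intercept at any integer in the box.
3. The integer polynomial consistent with all of this is the stated p.

2*x^2 + 3*x*y - 3*x - 1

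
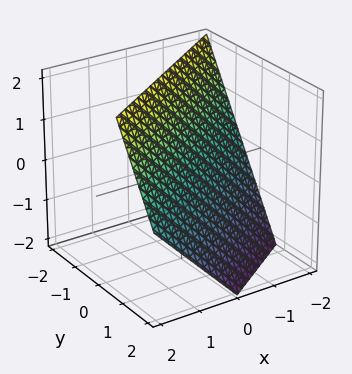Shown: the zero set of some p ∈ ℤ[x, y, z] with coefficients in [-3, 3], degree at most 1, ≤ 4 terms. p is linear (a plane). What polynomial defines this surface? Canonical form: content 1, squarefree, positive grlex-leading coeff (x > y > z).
1. The degree is 1 — the surface is flat (a plane).
2. From the axis intercepts and sections: it meets the x-axis at x = -1 (among the integer gridlines); one z-axis crossing is at z = 1.
3. Fitting integer coefficients to these (and the overall shape) gives p.

2*x - 3*y - 2*z + 2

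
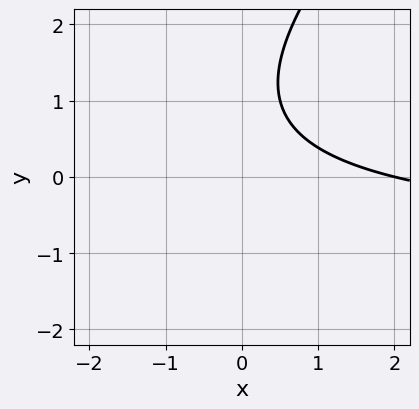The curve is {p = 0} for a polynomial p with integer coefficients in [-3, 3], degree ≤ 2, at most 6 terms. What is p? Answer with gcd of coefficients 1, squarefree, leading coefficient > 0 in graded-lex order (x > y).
First, the degree is 2 — a generic line meets the curve in up to 2 points.
Then, checking where it meets the axes: it meets the x-axis at x = 2 (among the integer gridlines); the curve avoids every integer y-axis point in the box.
Finally, together with the visible shape, these determine p as stated.

x*y - y^2 + x + 2*y - 2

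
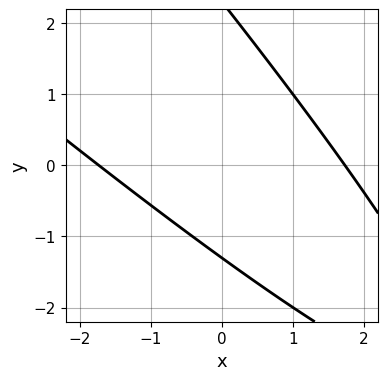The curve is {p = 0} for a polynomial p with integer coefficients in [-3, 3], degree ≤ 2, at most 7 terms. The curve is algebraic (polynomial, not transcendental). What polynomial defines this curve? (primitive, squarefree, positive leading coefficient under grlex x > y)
x^2 + 2*x*y + y^2 - y - 3

First, deg p = 2.
Finally, matching integer coefficients to the picture gives p.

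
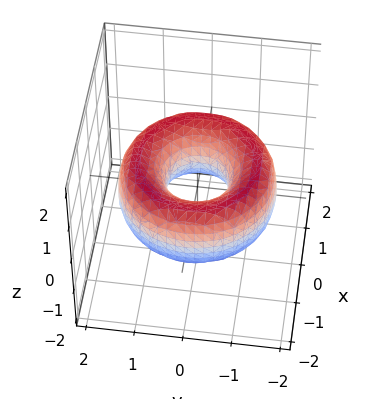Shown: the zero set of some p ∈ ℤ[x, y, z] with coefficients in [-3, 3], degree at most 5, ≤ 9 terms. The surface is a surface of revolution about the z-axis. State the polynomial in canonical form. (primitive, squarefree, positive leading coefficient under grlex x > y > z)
x^4 + 2*x^2*y^2 + y^4 - 3*x^2 - 3*y^2 + 2*z^2 + 1

Degree: the shape is more complex than any degree-3 surface, so deg p = 4.
Symmetries: rotational symmetry about the z-axis ⇒ p depends on x, y only through x² + y².
From the axis intercepts and sections: a circular section at z = 0 has radius between 0 and 1; it misses every integer gridline on the z-axis.
Together with the visible shape, these determine p as stated.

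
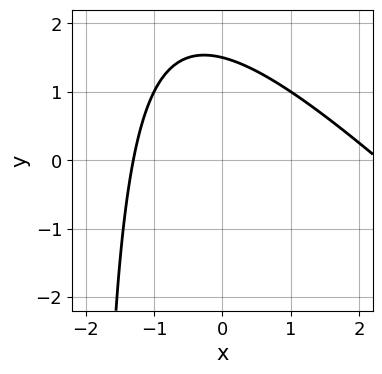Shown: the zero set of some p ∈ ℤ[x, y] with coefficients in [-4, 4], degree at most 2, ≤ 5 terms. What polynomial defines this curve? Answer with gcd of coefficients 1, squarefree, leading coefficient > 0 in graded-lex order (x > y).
x^2 + x*y - x + 2*y - 3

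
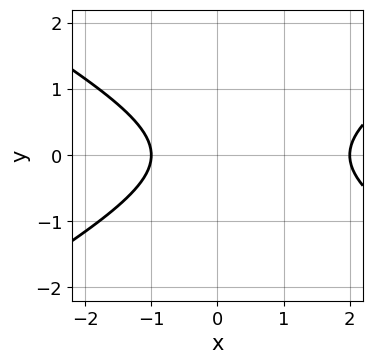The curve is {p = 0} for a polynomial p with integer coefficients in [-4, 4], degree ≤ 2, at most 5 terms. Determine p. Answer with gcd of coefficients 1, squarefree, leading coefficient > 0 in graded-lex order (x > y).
1. The degree is 2 — the shape is more complex than any degree-1 curve.
2. Symmetries: it's symmetric under y → −y, forcing even powers of y.
3. Observable constraints: it misses every integer gridline on the y-axis; the x-axis gridline crossings are at x ∈ {-1, 2}.
4. The integer polynomial consistent with all of this is the stated p.

x^2 - 3*y^2 - x - 2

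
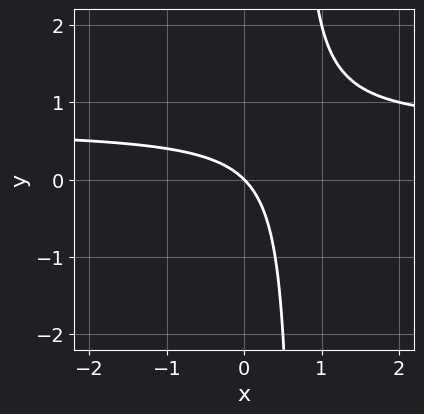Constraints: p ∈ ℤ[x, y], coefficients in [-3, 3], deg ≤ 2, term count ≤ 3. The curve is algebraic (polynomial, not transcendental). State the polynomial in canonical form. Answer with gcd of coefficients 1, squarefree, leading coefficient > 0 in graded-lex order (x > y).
(a) deg p = 2.
(b) Observable constraints: one x-axis crossing is at x = 0; it crosses the y-axis at the gridline y = 0.
(c) Putting this together gives p.

3*x*y - 2*x - 2*y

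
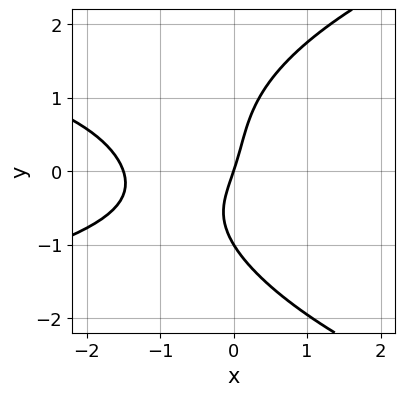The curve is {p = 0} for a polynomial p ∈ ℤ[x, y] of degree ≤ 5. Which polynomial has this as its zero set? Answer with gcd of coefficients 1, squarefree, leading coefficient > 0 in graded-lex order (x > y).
First, the degree is 4 — no degree-3 curve has this shape.
Next, reading off the gridlines: the y-axis gridline crossings are at y ∈ {-1, 0}; one x-axis crossing is at x = 0.
Finally, solving for integer coefficients yields p as stated.

y^4 - 2*x*y^2 - 2*x^2 - 3*x + y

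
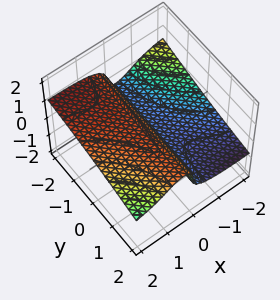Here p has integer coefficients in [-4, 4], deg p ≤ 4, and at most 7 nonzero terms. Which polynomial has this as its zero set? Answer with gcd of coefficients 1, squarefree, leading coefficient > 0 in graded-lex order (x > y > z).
x^2*y + 3*x^2*z + x*z^2 + 3*z^3 - 3*x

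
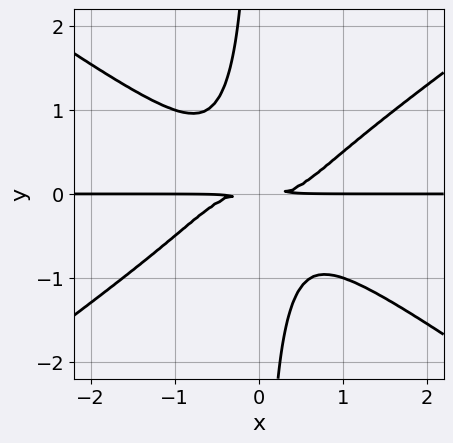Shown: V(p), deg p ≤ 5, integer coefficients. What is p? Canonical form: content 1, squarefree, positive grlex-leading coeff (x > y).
x^3*y - 2*x*y^3 - y^2

deg p = 4.
From the visible intercepts: the visible x-axis segment lies entirely on the curve.
Together with the visible shape, these determine p as stated.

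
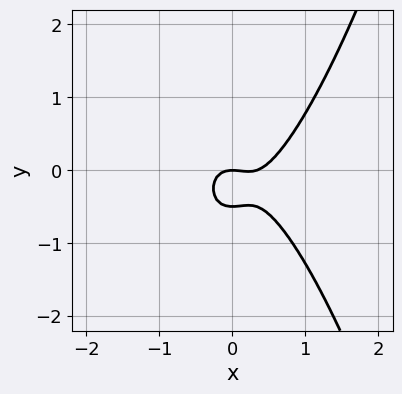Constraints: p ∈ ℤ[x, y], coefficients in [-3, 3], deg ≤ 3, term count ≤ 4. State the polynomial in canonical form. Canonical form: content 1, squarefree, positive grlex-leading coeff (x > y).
First, the degree is 3 — no degree-2 curve has this shape.
Next, from the axis intercepts and sections: one y-axis crossing is at y = 0; it meets the x-axis at x = 0 (among the integer gridlines).
Finally, assembling these constraints gives the stated polynomial.

3*x^3 - x^2 - 2*y^2 - y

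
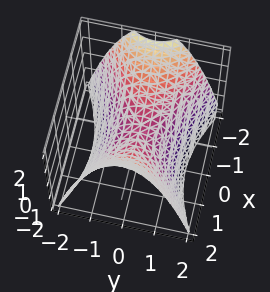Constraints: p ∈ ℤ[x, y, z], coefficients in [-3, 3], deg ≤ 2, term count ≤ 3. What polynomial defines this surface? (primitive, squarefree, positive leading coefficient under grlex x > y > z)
x^2 - 2*y^2 - 2*z

deg p = 2. A saddle surface; a quadric.
Symmetries: mirror symmetry y ↦ −y ⇒ only even powers of y; the x ↦ −x reflection is a symmetry, so x appears only in even powers.
Reading off the gridlines: it crosses the z-axis at the gridline z = 0; it meets the x-axis at x = 0 (among the integer gridlines); it meets the y-axis at y = 0 (among the integer gridlines).
These observations pin down the coefficients.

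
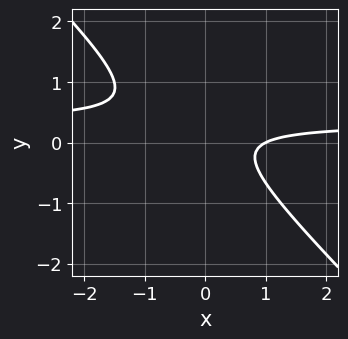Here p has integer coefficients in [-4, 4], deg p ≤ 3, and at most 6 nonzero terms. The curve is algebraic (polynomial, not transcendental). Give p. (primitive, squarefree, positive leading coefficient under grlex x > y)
3*x*y + 3*y^2 - x - y + 1

First, deg p = 2.
Then, reading off the gridlines: no y-intercept at any integer in the box; it meets the x-axis at x = 1 (among the integer gridlines).
Finally, matching integer coefficients to the picture gives p.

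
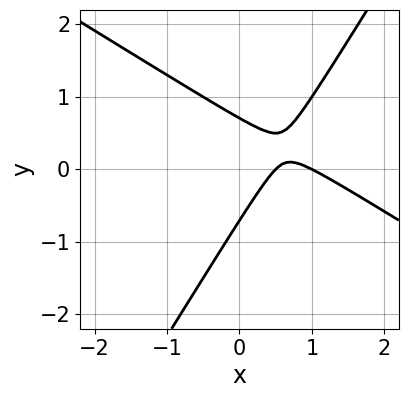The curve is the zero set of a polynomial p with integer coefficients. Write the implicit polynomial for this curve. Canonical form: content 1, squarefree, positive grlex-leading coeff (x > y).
2*x^2 + 2*x*y - 2*y^2 - 3*x + 1

deg p = 2. No degree-1 curve has this shape.
Against the integer gridlines: it meets the x-axis at x = 1 (among the integer gridlines).
Assembling these constraints gives the stated polynomial.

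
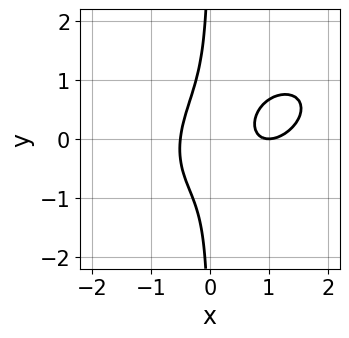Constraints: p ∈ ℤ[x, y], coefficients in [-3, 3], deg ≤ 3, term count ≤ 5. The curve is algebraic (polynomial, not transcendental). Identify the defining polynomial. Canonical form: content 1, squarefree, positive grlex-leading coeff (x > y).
First, degree: a generic line meets the curve in up to 3 points, so deg p = 3.
Next, against the integer gridlines: no y-intercept at any integer in the box; it crosses the x-axis at the gridline x = 1.
Finally, these observations pin down the coefficients.

2*x^3 - 2*x^2*y + 3*x*y^2 - 3*x^2 + 1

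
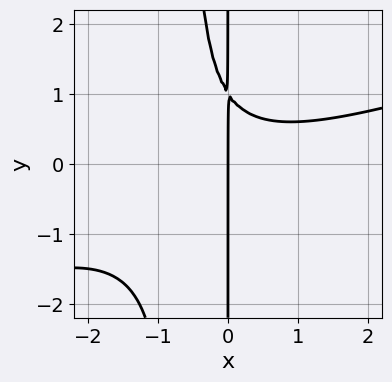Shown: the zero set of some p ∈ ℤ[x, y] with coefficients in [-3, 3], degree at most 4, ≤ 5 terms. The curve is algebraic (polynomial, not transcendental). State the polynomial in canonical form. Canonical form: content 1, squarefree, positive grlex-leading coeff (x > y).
First, degree: a generic line meets the curve in up to 3 points, so deg p = 3.
Next, checking where it meets the axes: one x-axis crossing is at x = 0; the visible y-axis segment lies entirely on the curve.
Finally, together with the visible shape, these determine p as stated.

x^3 - 3*x^2*y - 2*x*y + 2*x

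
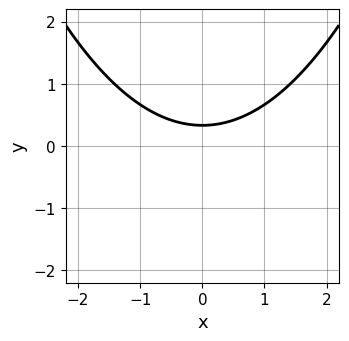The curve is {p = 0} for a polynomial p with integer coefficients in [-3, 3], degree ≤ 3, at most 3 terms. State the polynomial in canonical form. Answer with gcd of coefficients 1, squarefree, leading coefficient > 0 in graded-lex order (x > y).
First, deg p = 2. The shape is more complex than any degree-1 curve.
Next, symmetries: the x ↦ −x reflection is a symmetry, so x appears only in even powers.
Next, observable constraints: the curve avoids every integer x-axis point in the box.
Finally, together with the visible shape, these determine p as stated.

x^2 - 3*y + 1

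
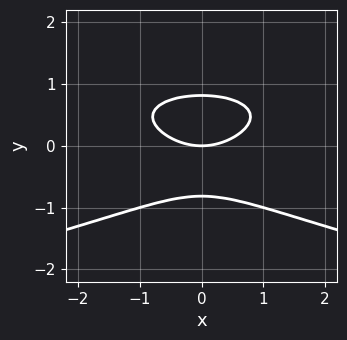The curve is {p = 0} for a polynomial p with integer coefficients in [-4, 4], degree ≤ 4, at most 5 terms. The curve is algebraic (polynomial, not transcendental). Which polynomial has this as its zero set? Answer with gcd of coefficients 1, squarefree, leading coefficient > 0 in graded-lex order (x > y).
1. deg p = 3.
2. Symmetries: the x ↦ −x reflection is a symmetry, so x appears only in even powers.
3. Observable constraints: one y-axis crossing is at y = 0; it crosses the x-axis at the gridline x = 0.
4. The integer polynomial consistent with all of this is the stated p.

3*y^3 + x^2 - 2*y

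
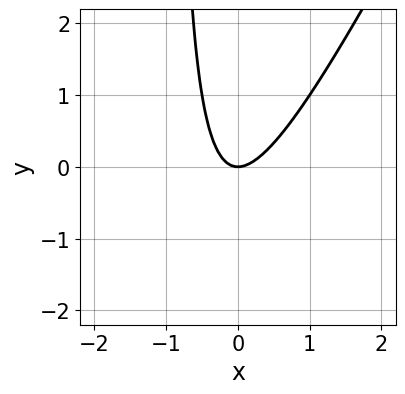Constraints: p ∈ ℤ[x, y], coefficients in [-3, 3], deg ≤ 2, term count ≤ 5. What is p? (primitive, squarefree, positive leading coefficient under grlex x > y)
(a) The degree is 2 — no degree-1 curve has this shape.
(b) Checking where it meets the axes: it crosses the x-axis at the gridline x = 0; it meets the y-axis at y = 0 (among the integer gridlines).
(c) The integer polynomial consistent with all of this is the stated p.

2*x^2 - x*y - y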